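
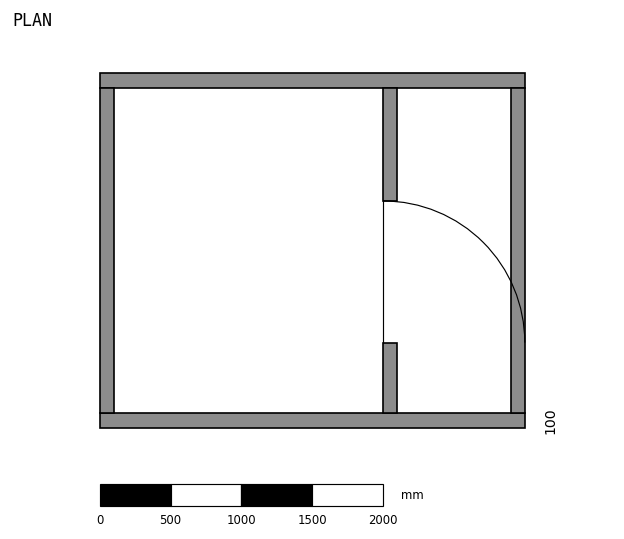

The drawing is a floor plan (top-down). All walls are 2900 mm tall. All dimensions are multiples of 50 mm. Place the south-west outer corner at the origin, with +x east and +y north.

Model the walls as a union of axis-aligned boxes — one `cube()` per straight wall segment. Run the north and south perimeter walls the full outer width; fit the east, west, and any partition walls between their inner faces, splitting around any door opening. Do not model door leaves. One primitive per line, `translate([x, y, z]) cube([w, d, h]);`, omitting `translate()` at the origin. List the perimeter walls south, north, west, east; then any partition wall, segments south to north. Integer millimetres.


cube([3000, 100, 2900]);
translate([0, 2400, 0]) cube([3000, 100, 2900]);
translate([0, 100, 0]) cube([100, 2300, 2900]);
translate([2900, 100, 0]) cube([100, 2300, 2900]);
translate([2000, 100, 0]) cube([100, 500, 2900]);
translate([2000, 1600, 0]) cube([100, 800, 2900]);


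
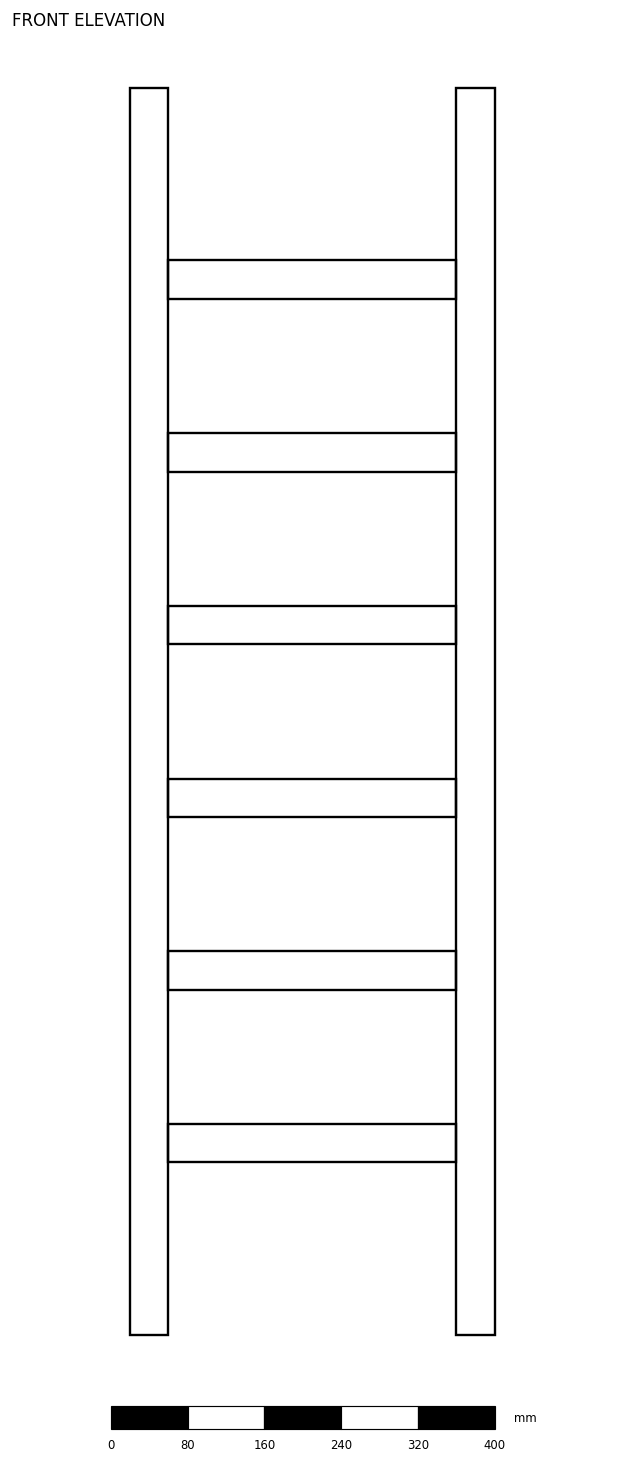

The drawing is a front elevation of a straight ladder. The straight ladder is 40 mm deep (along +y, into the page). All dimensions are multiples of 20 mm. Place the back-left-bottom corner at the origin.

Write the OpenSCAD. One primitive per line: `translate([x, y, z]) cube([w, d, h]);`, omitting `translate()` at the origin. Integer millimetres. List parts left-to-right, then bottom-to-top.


cube([40, 40, 1300]);
translate([40, 0, 180]) cube([300, 40, 40]);
translate([40, 0, 360]) cube([300, 40, 40]);
translate([40, 0, 540]) cube([300, 40, 40]);
translate([40, 0, 720]) cube([300, 40, 40]);
translate([40, 0, 900]) cube([300, 40, 40]);
translate([40, 0, 1080]) cube([300, 40, 40]);
translate([340, 0, 0]) cube([40, 40, 1300]);


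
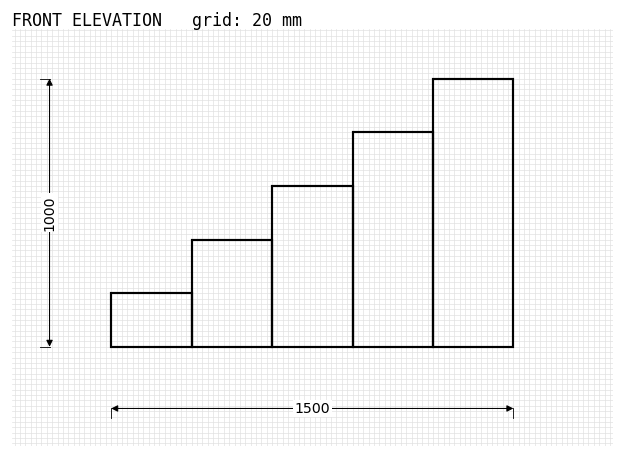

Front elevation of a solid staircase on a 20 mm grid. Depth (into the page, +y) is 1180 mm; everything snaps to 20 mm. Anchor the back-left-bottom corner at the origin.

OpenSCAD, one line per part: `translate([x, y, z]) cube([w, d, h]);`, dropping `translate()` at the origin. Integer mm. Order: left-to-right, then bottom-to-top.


cube([300, 1180, 200]);
translate([300, 0, 0]) cube([300, 1180, 400]);
translate([600, 0, 0]) cube([300, 1180, 600]);
translate([900, 0, 0]) cube([300, 1180, 800]);
translate([1200, 0, 0]) cube([300, 1180, 1000]);


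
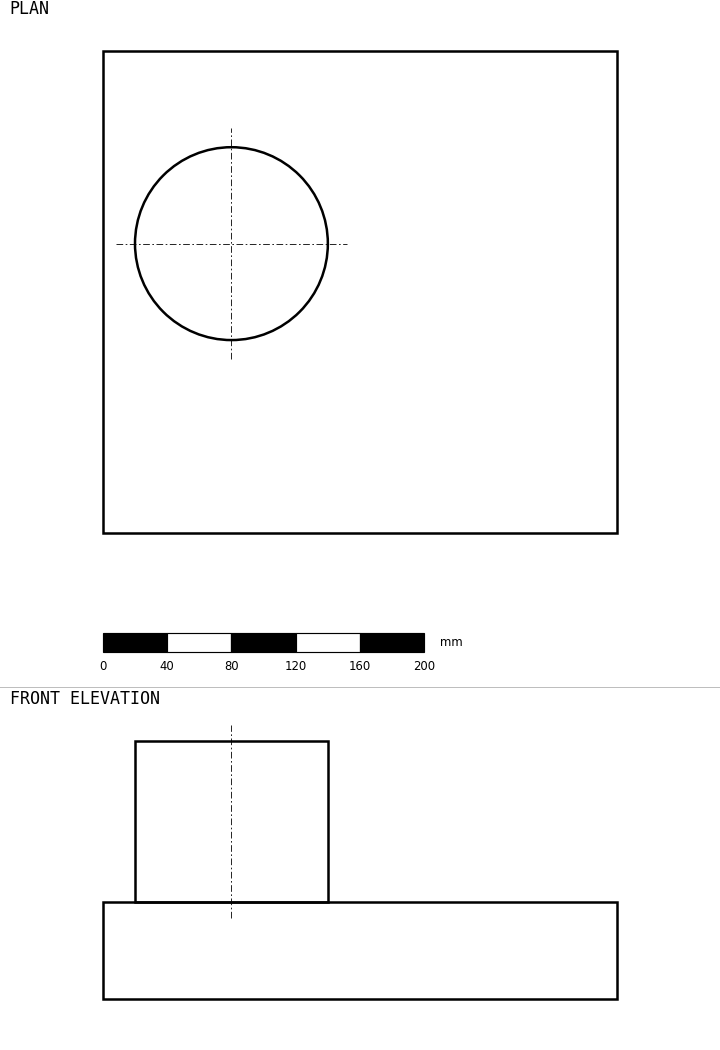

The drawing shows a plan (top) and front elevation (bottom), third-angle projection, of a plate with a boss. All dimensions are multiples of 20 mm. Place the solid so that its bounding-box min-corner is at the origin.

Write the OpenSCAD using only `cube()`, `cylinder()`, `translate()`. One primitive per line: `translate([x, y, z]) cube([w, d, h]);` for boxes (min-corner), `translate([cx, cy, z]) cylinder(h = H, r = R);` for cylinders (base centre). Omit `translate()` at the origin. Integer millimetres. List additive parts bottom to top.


cube([320, 300, 60]);
translate([80, 180, 60]) cylinder(h = 100, r = 60);


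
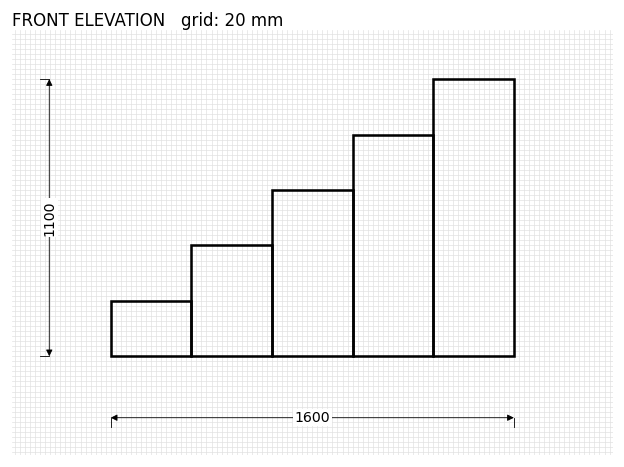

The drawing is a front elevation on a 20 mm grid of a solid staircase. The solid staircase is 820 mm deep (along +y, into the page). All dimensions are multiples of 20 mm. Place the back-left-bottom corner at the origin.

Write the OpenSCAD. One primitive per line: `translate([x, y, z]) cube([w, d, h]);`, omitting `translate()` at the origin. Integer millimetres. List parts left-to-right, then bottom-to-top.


cube([320, 820, 220]);
translate([320, 0, 0]) cube([320, 820, 440]);
translate([640, 0, 0]) cube([320, 820, 660]);
translate([960, 0, 0]) cube([320, 820, 880]);
translate([1280, 0, 0]) cube([320, 820, 1100]);


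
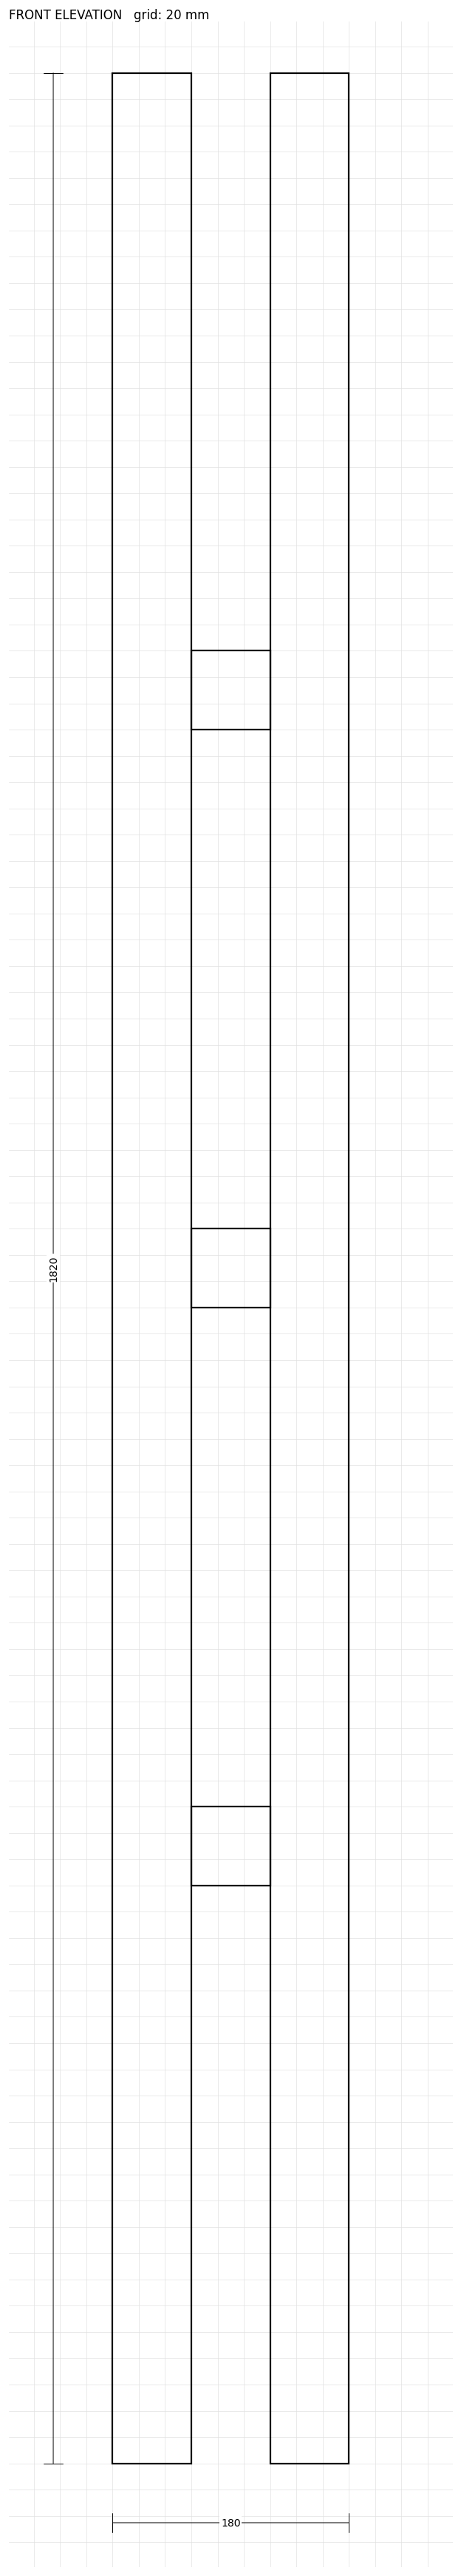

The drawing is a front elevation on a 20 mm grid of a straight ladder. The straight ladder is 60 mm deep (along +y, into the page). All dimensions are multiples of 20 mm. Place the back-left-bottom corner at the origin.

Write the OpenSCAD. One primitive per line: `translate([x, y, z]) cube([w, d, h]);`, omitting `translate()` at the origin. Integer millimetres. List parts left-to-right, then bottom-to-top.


cube([60, 60, 1820]);
translate([60, 0, 440]) cube([60, 60, 60]);
translate([60, 0, 880]) cube([60, 60, 60]);
translate([60, 0, 1320]) cube([60, 60, 60]);
translate([120, 0, 0]) cube([60, 60, 1820]);


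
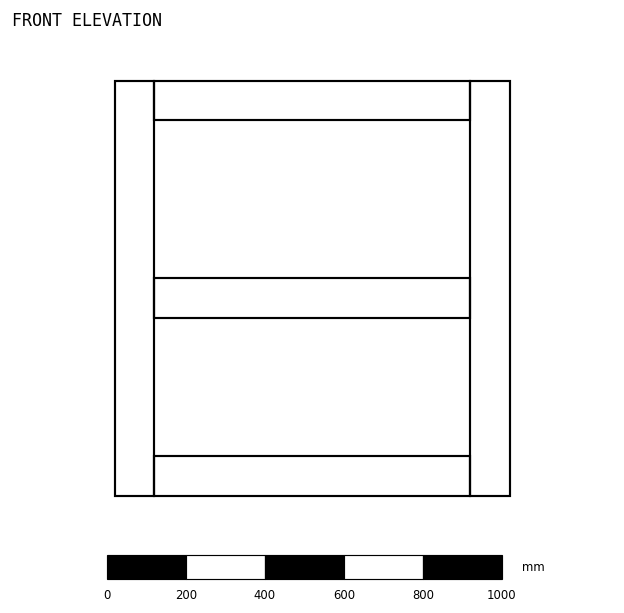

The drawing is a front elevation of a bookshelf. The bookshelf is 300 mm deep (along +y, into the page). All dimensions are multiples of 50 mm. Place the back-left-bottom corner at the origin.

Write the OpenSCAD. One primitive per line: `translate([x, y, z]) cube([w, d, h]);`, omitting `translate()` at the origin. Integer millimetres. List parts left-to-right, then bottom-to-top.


cube([100, 300, 1050]);
translate([100, 0, 0]) cube([800, 300, 100]);
translate([100, 0, 450]) cube([800, 300, 100]);
translate([100, 0, 950]) cube([800, 300, 100]);
translate([900, 0, 0]) cube([100, 300, 1050]);


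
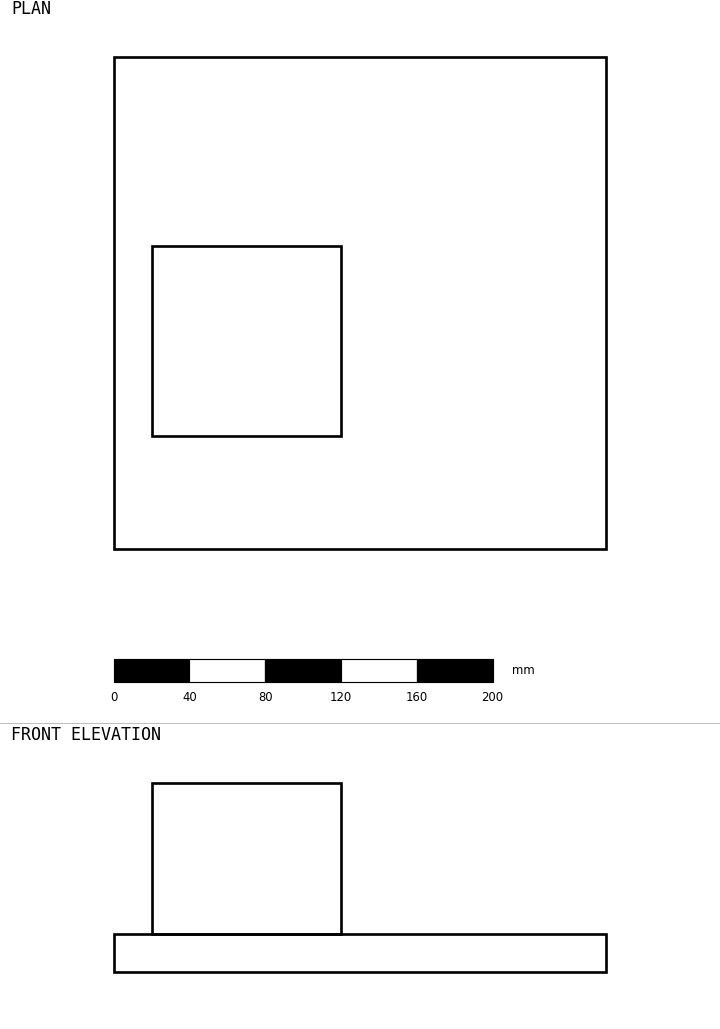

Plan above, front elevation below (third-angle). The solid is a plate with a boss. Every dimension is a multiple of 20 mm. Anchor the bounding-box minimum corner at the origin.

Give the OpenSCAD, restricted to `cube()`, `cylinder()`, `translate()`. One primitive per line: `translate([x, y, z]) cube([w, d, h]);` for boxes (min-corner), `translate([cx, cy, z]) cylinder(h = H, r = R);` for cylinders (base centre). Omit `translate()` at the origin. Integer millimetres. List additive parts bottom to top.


cube([260, 260, 20]);
translate([20, 60, 20]) cube([100, 100, 80]);


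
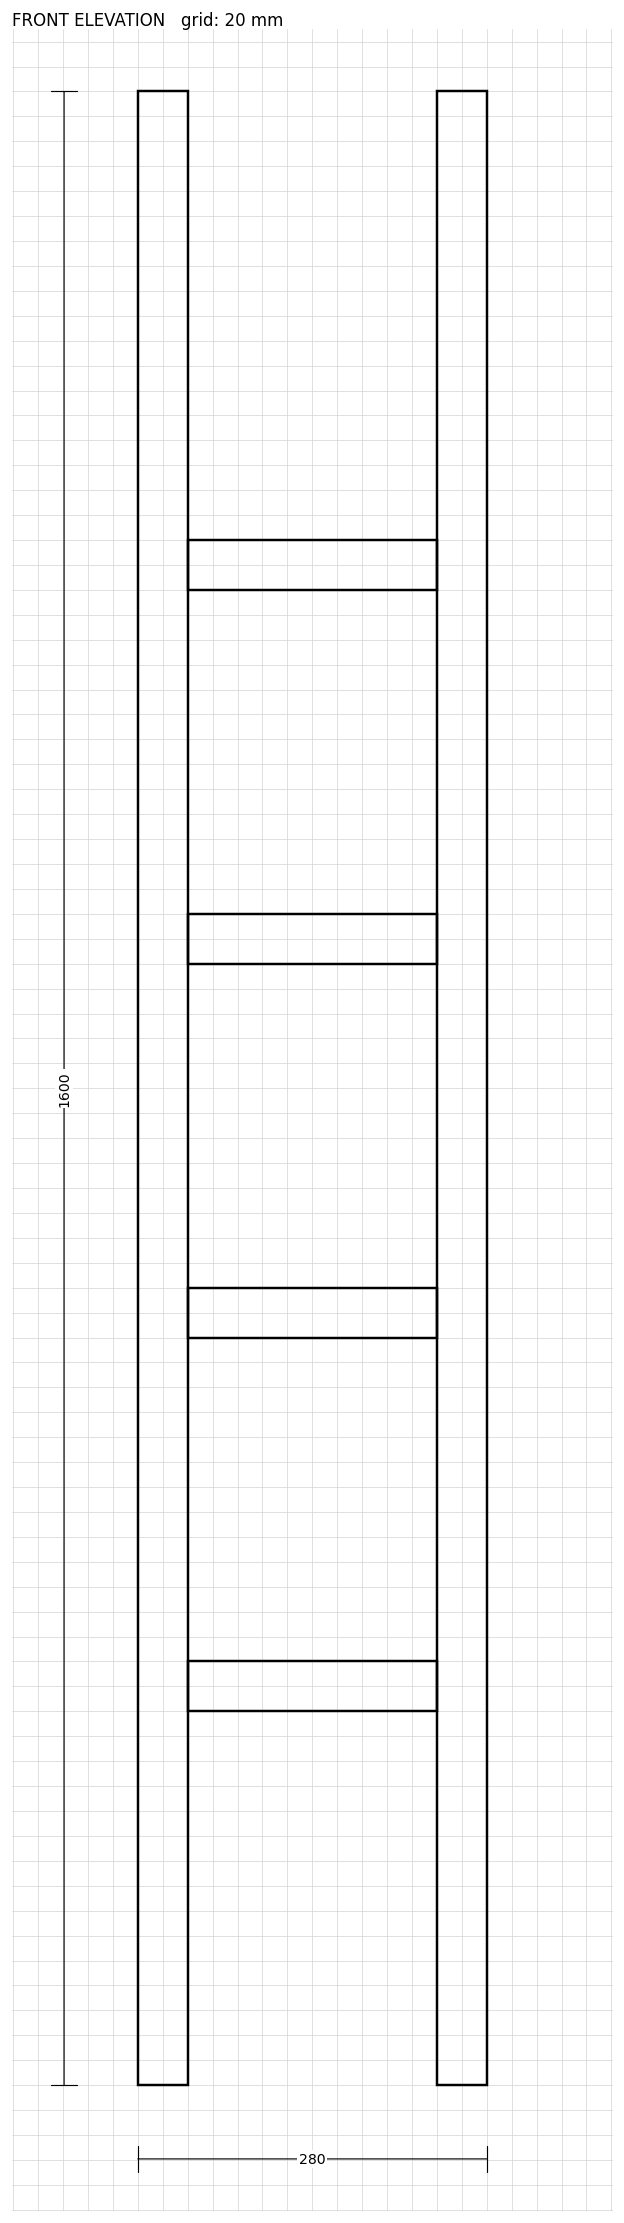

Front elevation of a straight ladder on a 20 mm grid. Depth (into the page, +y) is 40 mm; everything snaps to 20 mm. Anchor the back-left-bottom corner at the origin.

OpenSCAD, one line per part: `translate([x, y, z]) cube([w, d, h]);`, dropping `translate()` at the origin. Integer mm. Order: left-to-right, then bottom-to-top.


cube([40, 40, 1600]);
translate([40, 0, 300]) cube([200, 40, 40]);
translate([40, 0, 600]) cube([200, 40, 40]);
translate([40, 0, 900]) cube([200, 40, 40]);
translate([40, 0, 1200]) cube([200, 40, 40]);
translate([240, 0, 0]) cube([40, 40, 1600]);


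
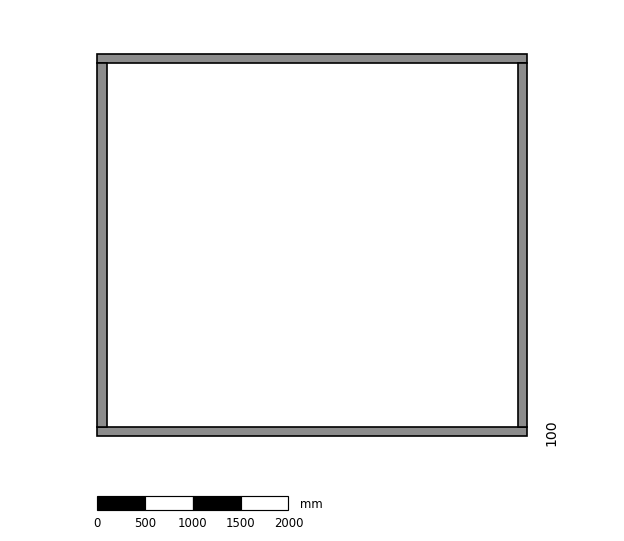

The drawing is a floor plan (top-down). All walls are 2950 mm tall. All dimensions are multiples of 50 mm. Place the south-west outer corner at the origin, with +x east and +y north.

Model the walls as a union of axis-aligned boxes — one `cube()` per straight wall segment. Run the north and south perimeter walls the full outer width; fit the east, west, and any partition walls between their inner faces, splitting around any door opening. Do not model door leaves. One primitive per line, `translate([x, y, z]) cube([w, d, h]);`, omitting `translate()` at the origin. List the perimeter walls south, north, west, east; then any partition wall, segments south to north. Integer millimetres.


cube([4500, 100, 2950]);
translate([0, 3900, 0]) cube([4500, 100, 2950]);
translate([0, 100, 0]) cube([100, 3800, 2950]);
translate([4400, 100, 0]) cube([100, 3800, 2950]);


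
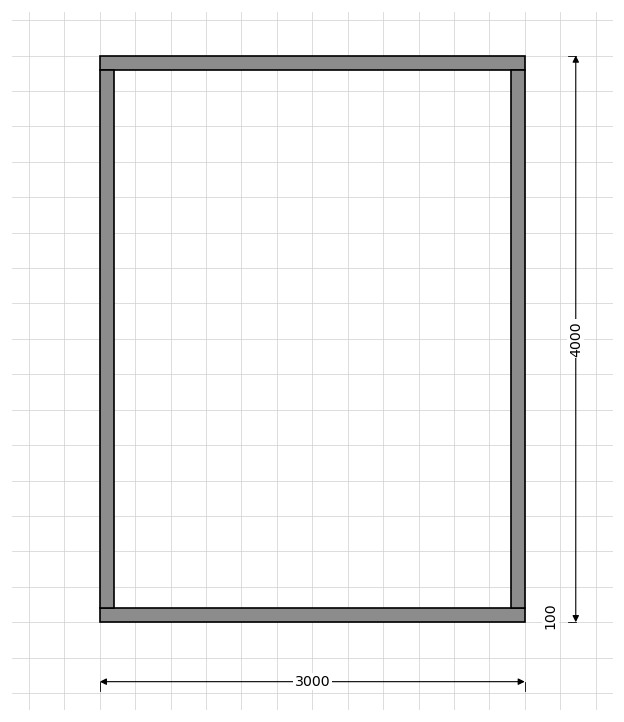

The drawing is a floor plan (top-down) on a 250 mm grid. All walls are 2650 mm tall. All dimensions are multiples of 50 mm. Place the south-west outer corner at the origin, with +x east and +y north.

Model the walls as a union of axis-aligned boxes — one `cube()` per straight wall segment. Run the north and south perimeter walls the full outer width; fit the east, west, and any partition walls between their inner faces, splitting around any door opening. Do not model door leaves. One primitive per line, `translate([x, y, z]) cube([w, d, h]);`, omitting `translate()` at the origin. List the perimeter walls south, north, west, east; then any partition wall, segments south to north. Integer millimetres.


cube([3000, 100, 2650]);
translate([0, 3900, 0]) cube([3000, 100, 2650]);
translate([0, 100, 0]) cube([100, 3800, 2650]);
translate([2900, 100, 0]) cube([100, 3800, 2650]);


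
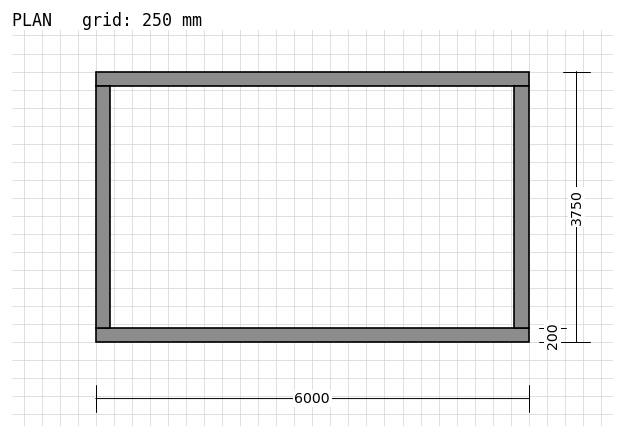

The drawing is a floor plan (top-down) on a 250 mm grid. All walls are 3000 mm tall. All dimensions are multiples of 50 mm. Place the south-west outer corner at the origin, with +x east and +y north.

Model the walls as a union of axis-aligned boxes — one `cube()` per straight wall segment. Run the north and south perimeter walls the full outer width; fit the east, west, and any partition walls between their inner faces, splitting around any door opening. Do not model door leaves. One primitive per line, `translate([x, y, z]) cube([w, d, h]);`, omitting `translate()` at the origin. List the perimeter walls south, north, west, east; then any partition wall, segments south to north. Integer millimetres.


cube([6000, 200, 3000]);
translate([0, 3550, 0]) cube([6000, 200, 3000]);
translate([0, 200, 0]) cube([200, 3350, 3000]);
translate([5800, 200, 0]) cube([200, 3350, 3000]);


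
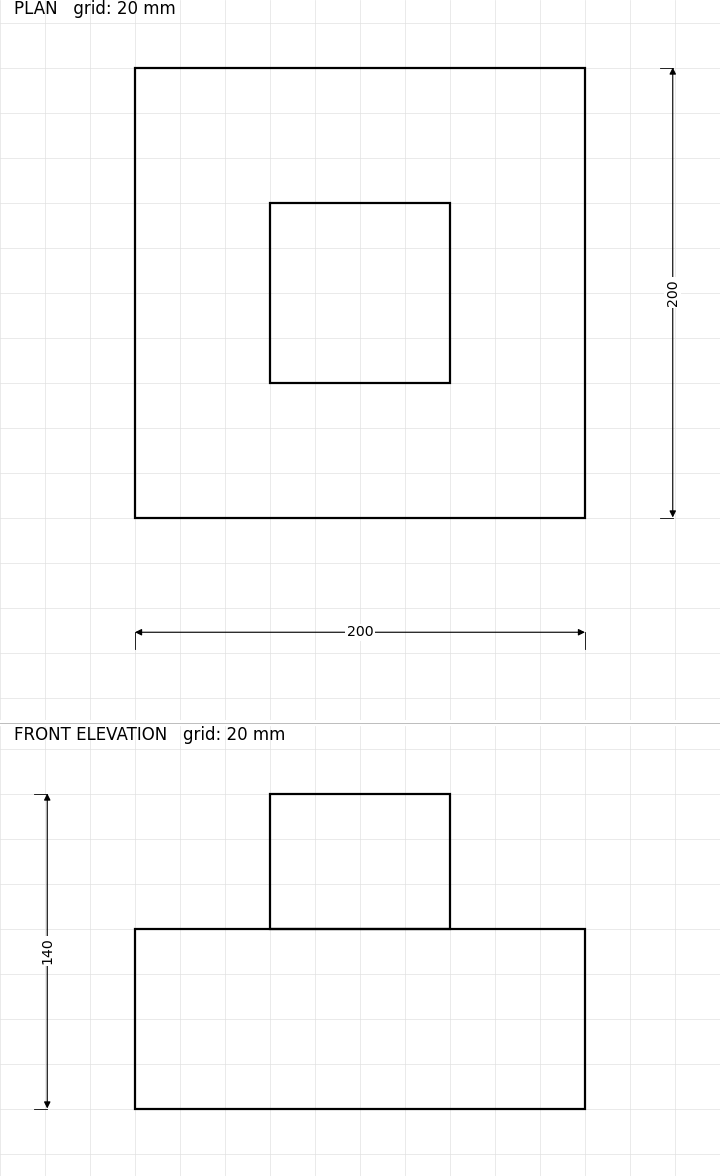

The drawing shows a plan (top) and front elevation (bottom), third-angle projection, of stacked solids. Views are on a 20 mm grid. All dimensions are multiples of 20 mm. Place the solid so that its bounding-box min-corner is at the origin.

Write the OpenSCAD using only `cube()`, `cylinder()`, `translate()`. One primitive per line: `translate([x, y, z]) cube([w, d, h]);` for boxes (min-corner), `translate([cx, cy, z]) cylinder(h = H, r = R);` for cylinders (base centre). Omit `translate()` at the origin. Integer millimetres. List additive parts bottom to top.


cube([200, 200, 80]);
translate([60, 60, 80]) cube([80, 80, 60]);


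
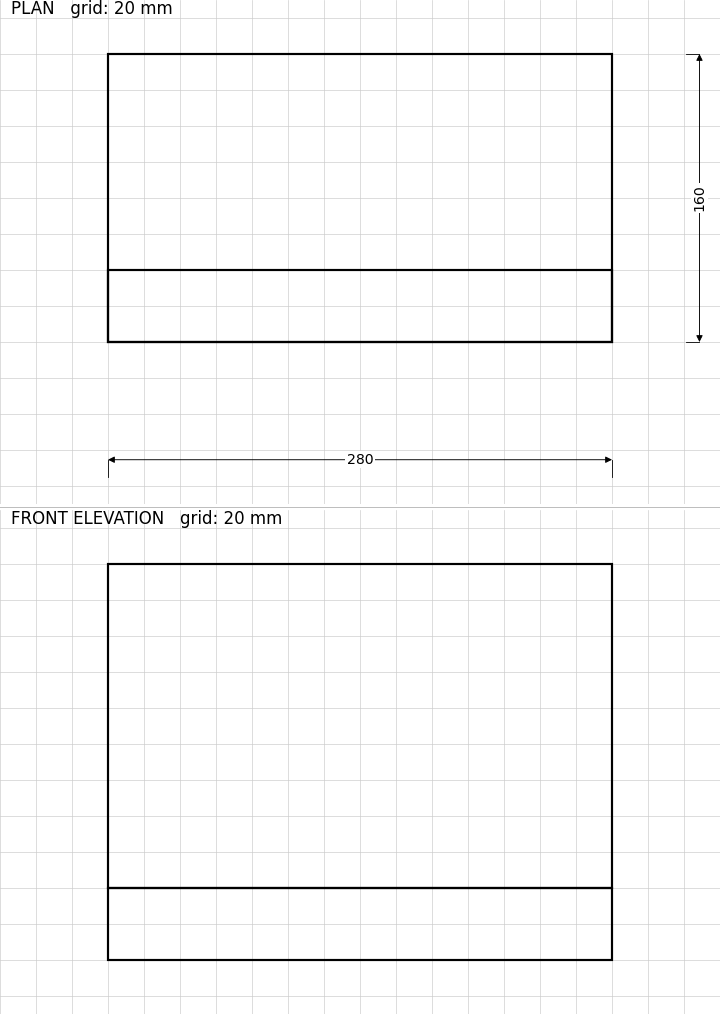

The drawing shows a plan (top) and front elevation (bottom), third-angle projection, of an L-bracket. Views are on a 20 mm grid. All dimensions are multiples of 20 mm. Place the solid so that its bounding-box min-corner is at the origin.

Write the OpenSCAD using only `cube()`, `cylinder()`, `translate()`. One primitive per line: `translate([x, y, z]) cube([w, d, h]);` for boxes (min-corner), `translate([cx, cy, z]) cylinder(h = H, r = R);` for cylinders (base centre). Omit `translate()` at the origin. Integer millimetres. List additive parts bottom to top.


cube([280, 160, 40]);
translate([0, 0, 40]) cube([280, 40, 180]);


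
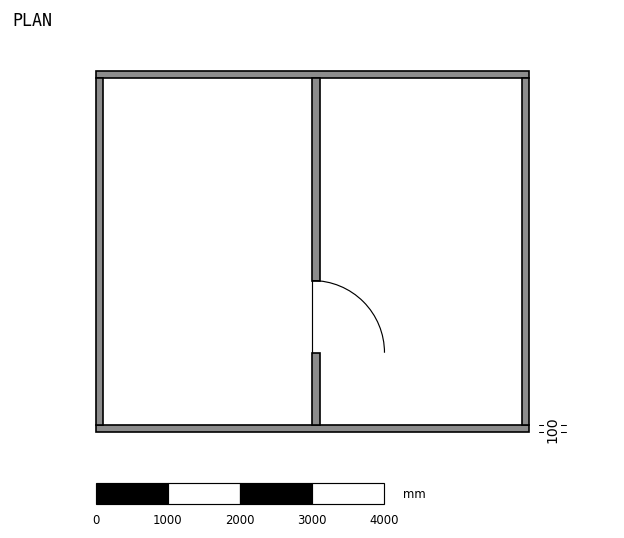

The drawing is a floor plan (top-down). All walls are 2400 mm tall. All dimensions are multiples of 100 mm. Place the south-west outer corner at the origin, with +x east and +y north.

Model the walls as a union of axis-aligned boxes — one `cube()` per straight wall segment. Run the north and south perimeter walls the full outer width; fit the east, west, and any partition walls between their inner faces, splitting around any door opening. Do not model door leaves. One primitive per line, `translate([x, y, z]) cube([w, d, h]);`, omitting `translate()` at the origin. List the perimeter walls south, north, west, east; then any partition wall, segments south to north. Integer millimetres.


cube([6000, 100, 2400]);
translate([0, 4900, 0]) cube([6000, 100, 2400]);
translate([0, 100, 0]) cube([100, 4800, 2400]);
translate([5900, 100, 0]) cube([100, 4800, 2400]);
translate([3000, 100, 0]) cube([100, 1000, 2400]);
translate([3000, 2100, 0]) cube([100, 2800, 2400]);


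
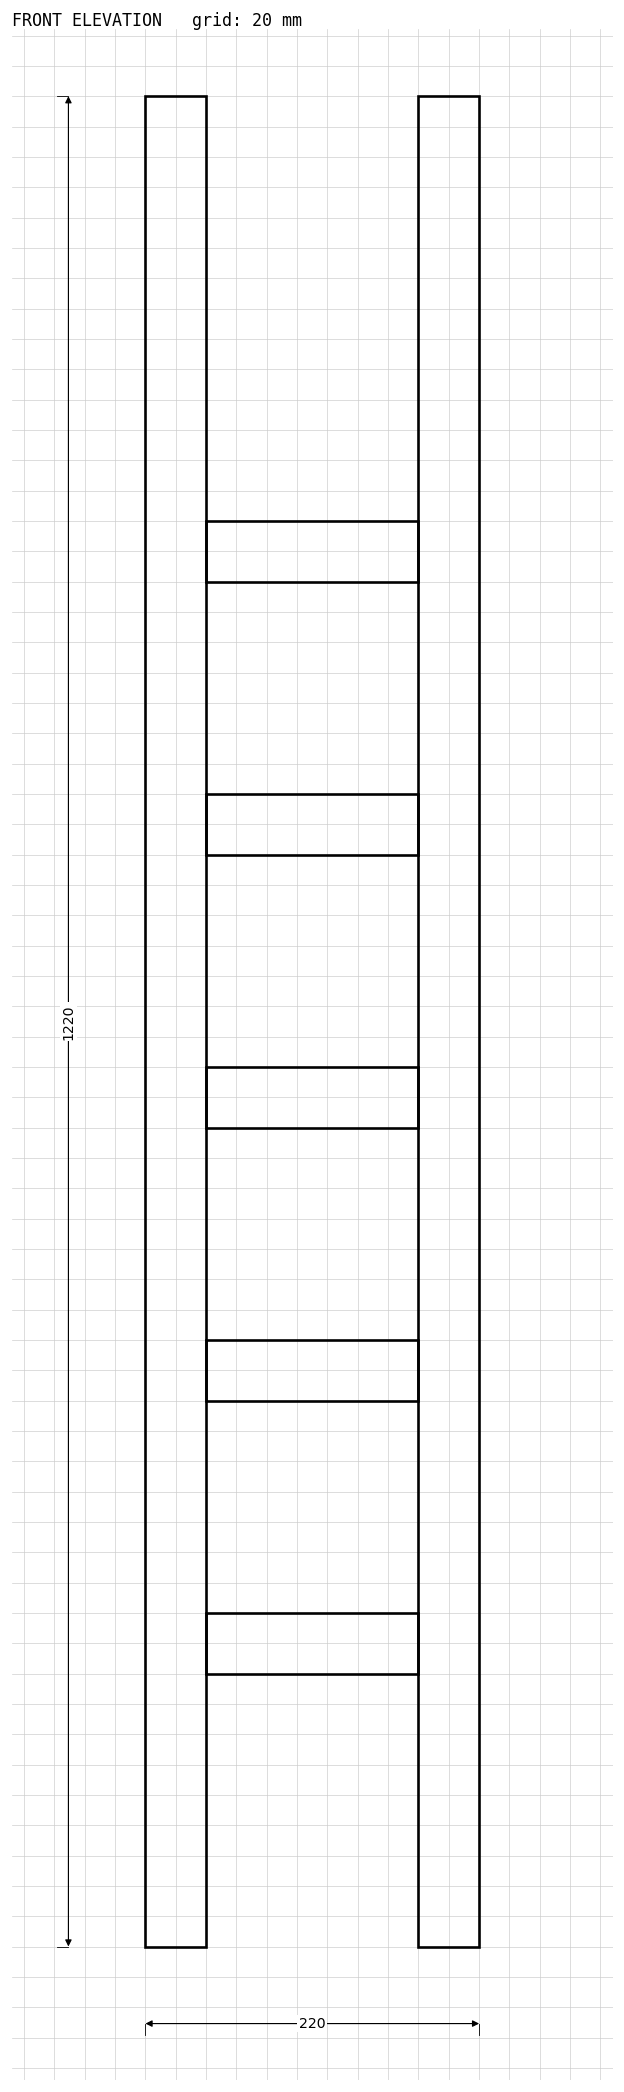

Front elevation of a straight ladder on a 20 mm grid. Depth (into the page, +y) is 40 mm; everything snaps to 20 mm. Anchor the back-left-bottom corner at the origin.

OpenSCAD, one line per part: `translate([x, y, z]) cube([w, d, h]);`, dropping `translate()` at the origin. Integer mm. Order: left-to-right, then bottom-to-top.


cube([40, 40, 1220]);
translate([40, 0, 180]) cube([140, 40, 40]);
translate([40, 0, 360]) cube([140, 40, 40]);
translate([40, 0, 540]) cube([140, 40, 40]);
translate([40, 0, 720]) cube([140, 40, 40]);
translate([40, 0, 900]) cube([140, 40, 40]);
translate([180, 0, 0]) cube([40, 40, 1220]);


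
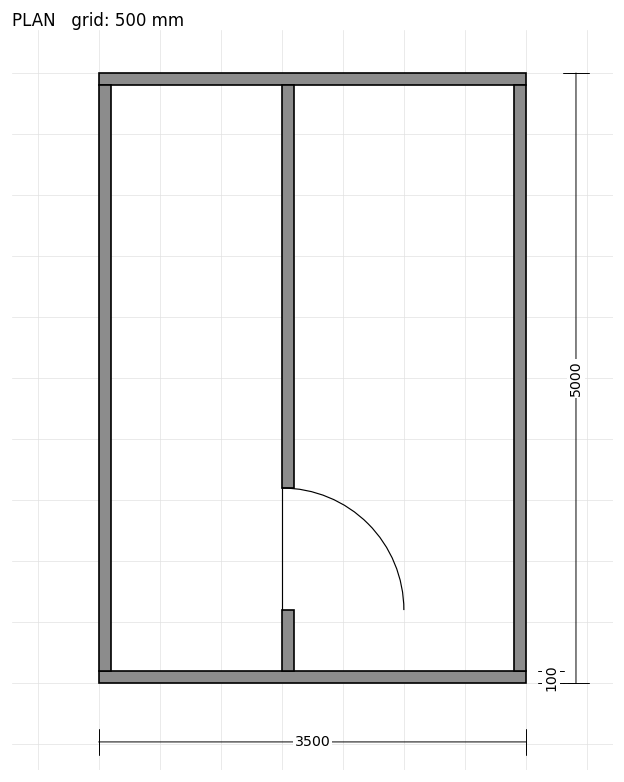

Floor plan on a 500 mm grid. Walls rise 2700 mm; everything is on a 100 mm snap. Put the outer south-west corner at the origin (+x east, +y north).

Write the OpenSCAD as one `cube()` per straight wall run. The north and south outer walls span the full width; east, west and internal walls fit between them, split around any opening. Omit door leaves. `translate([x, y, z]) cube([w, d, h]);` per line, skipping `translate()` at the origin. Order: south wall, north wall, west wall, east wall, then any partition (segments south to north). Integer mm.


cube([3500, 100, 2700]);
translate([0, 4900, 0]) cube([3500, 100, 2700]);
translate([0, 100, 0]) cube([100, 4800, 2700]);
translate([3400, 100, 0]) cube([100, 4800, 2700]);
translate([1500, 100, 0]) cube([100, 500, 2700]);
translate([1500, 1600, 0]) cube([100, 3300, 2700]);


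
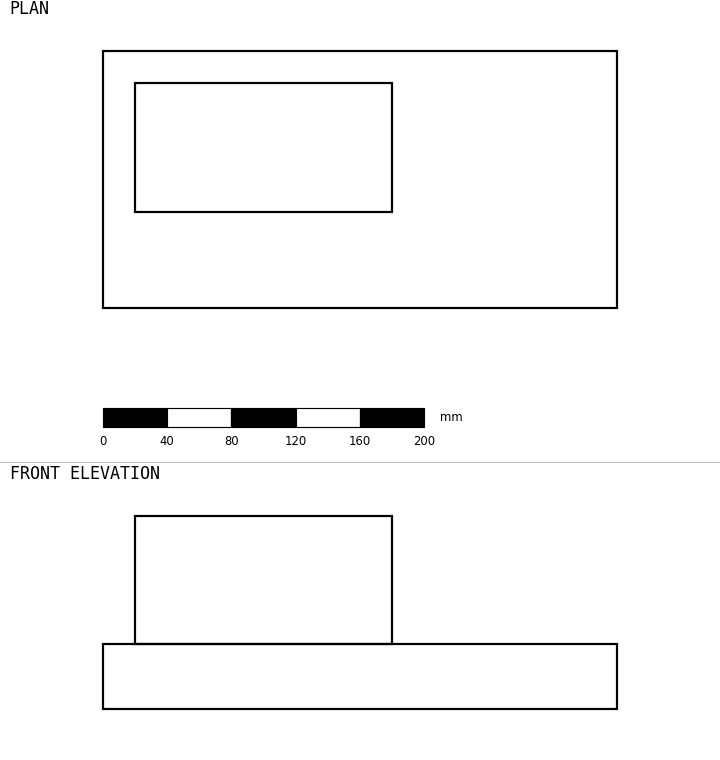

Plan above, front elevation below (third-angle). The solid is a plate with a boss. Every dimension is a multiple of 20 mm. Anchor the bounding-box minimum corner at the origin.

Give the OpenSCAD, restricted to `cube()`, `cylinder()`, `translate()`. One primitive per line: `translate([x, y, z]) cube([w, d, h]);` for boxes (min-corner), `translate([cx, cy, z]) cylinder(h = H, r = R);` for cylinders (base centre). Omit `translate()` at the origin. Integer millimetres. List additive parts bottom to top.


cube([320, 160, 40]);
translate([20, 60, 40]) cube([160, 80, 80]);


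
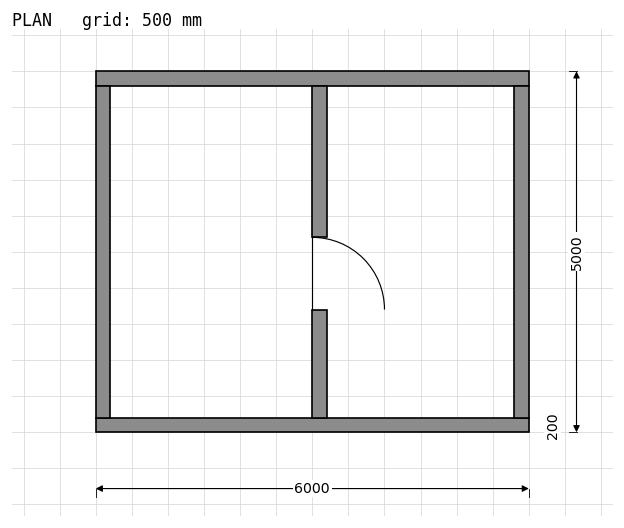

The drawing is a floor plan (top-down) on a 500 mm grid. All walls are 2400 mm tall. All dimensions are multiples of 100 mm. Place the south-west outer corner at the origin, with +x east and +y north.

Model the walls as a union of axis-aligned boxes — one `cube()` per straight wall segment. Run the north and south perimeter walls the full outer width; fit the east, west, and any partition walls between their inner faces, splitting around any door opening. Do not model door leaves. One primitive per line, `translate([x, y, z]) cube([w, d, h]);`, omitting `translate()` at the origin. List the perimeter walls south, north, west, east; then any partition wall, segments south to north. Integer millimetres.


cube([6000, 200, 2400]);
translate([0, 4800, 0]) cube([6000, 200, 2400]);
translate([0, 200, 0]) cube([200, 4600, 2400]);
translate([5800, 200, 0]) cube([200, 4600, 2400]);
translate([3000, 200, 0]) cube([200, 1500, 2400]);
translate([3000, 2700, 0]) cube([200, 2100, 2400]);


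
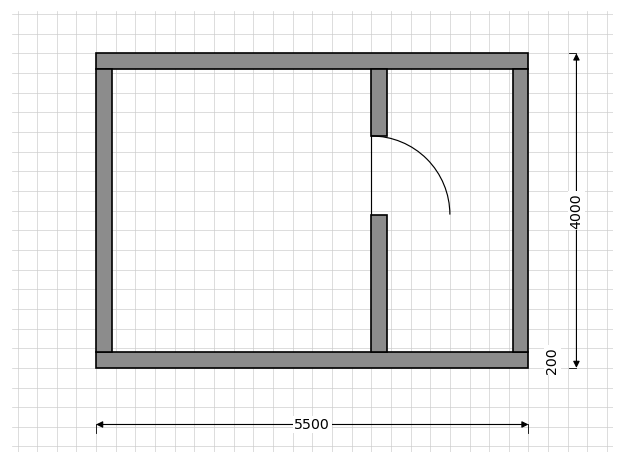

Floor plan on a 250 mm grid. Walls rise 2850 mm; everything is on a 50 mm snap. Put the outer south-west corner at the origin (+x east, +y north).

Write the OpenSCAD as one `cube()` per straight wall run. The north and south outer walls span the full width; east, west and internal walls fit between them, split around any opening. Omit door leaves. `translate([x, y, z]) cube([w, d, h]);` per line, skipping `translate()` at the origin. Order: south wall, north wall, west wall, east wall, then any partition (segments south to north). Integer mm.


cube([5500, 200, 2850]);
translate([0, 3800, 0]) cube([5500, 200, 2850]);
translate([0, 200, 0]) cube([200, 3600, 2850]);
translate([5300, 200, 0]) cube([200, 3600, 2850]);
translate([3500, 200, 0]) cube([200, 1750, 2850]);
translate([3500, 2950, 0]) cube([200, 850, 2850]);


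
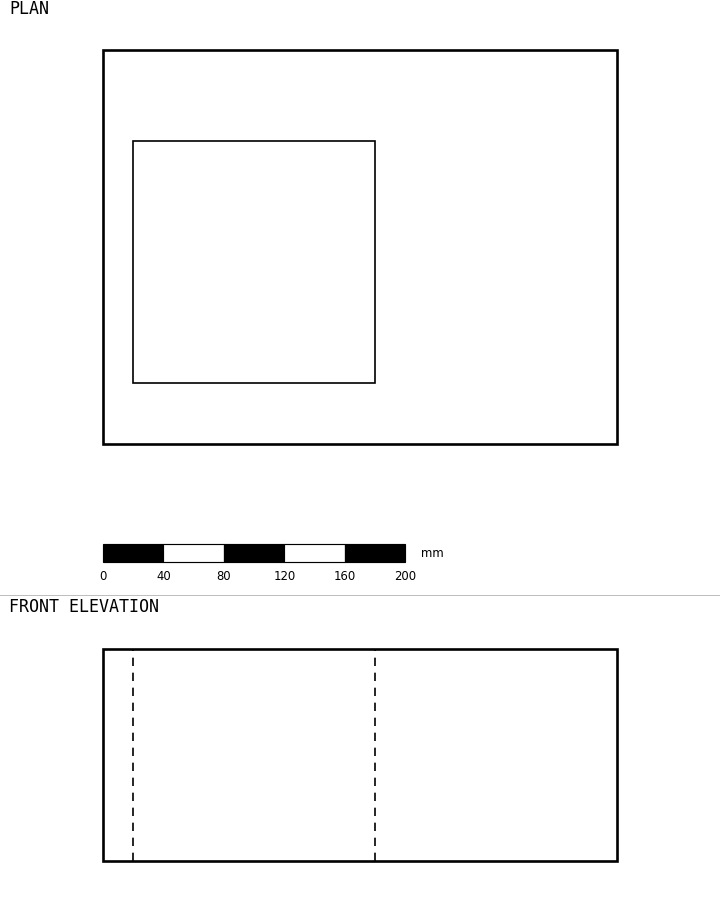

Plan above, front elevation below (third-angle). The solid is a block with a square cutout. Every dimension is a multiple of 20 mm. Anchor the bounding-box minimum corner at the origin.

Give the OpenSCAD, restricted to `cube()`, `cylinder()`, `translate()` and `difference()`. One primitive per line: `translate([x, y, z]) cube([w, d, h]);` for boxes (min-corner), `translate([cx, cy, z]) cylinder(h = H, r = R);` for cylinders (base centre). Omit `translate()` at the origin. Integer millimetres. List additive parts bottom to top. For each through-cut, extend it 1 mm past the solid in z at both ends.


difference() {
  cube([340, 260, 140]);
  translate([20, 40, -1]) cube([160, 160, 142]);
}


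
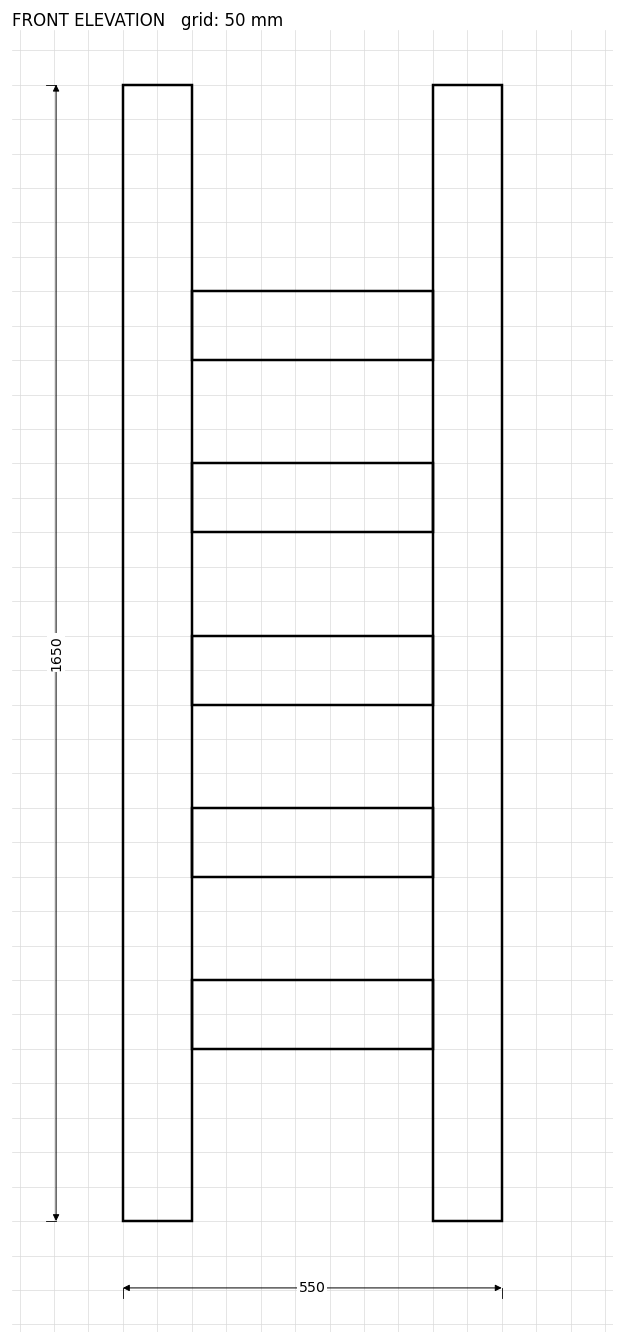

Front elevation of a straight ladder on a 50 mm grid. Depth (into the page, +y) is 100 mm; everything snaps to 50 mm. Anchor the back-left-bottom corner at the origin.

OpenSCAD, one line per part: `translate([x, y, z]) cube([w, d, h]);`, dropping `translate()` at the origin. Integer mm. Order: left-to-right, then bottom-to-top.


cube([100, 100, 1650]);
translate([100, 0, 250]) cube([350, 100, 100]);
translate([100, 0, 500]) cube([350, 100, 100]);
translate([100, 0, 750]) cube([350, 100, 100]);
translate([100, 0, 1000]) cube([350, 100, 100]);
translate([100, 0, 1250]) cube([350, 100, 100]);
translate([450, 0, 0]) cube([100, 100, 1650]);


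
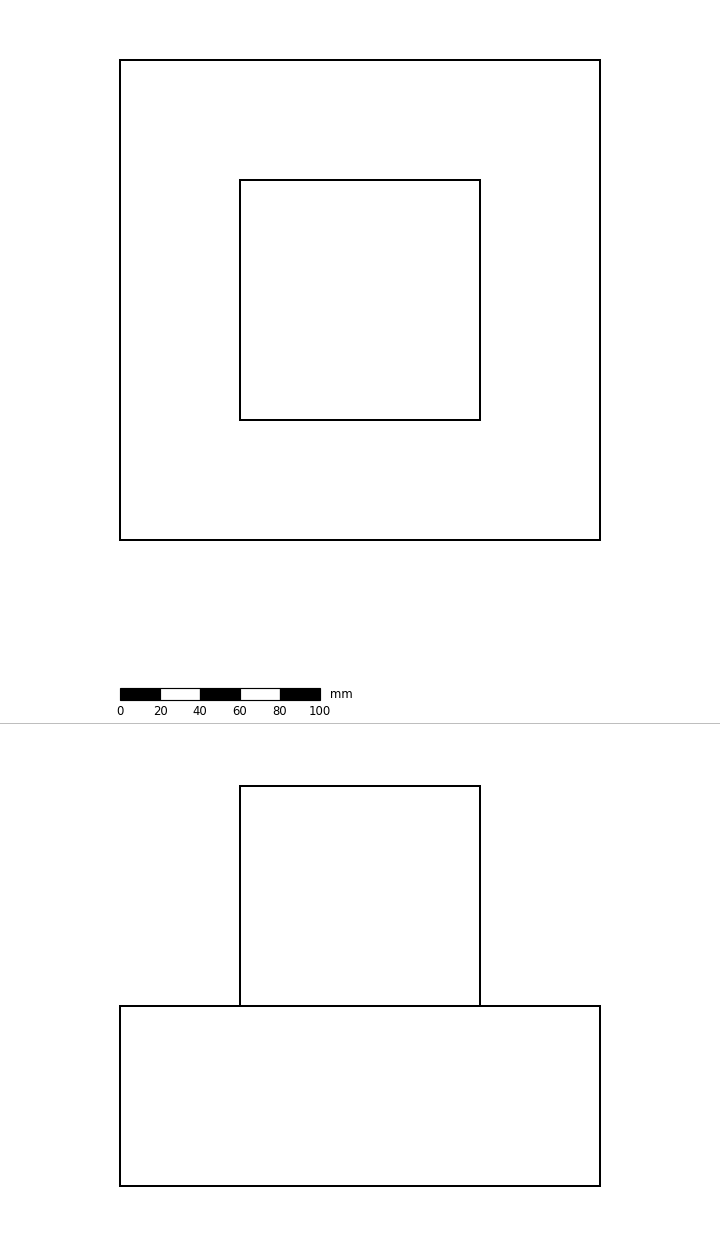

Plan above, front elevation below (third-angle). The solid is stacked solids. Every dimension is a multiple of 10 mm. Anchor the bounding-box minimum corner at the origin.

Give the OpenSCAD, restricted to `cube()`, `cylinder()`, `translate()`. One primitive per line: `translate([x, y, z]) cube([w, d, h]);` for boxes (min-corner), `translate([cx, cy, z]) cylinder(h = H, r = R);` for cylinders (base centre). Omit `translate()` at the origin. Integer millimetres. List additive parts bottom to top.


cube([240, 240, 90]);
translate([60, 60, 90]) cube([120, 120, 110]);


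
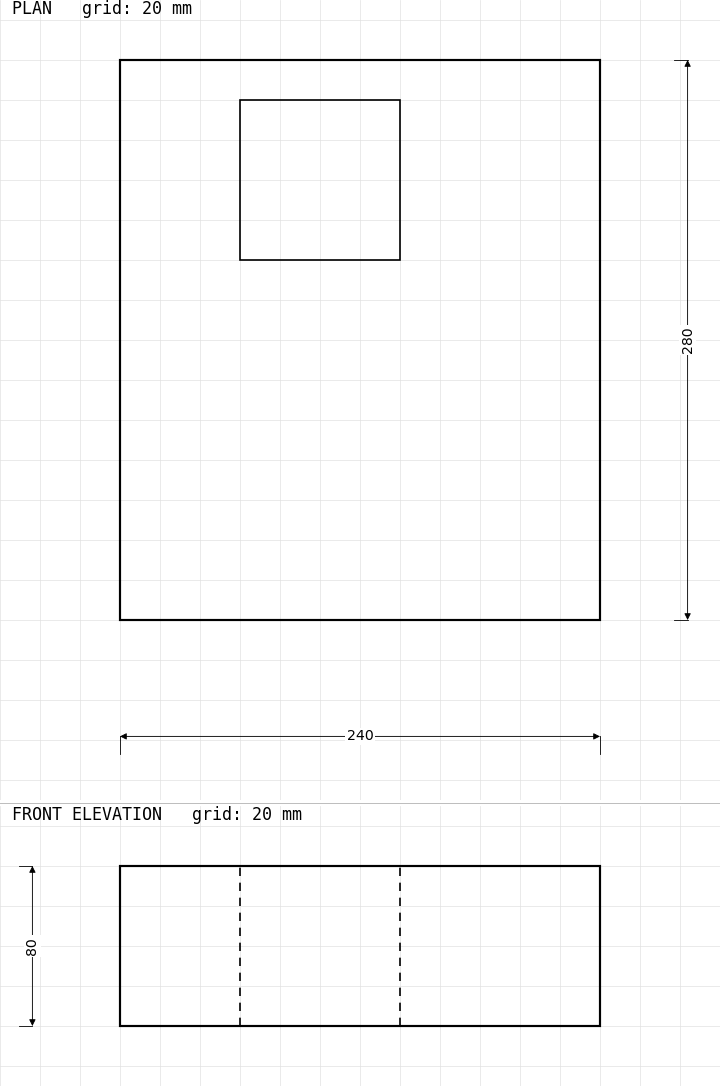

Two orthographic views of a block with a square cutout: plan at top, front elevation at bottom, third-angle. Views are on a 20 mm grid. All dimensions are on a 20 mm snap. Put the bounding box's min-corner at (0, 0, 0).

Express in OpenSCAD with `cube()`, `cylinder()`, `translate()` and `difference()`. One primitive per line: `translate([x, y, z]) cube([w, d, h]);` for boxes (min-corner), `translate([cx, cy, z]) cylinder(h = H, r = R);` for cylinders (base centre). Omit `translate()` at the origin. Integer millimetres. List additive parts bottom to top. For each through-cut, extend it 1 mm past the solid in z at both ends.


difference() {
  cube([240, 280, 80]);
  translate([60, 180, -1]) cube([80, 80, 82]);
}


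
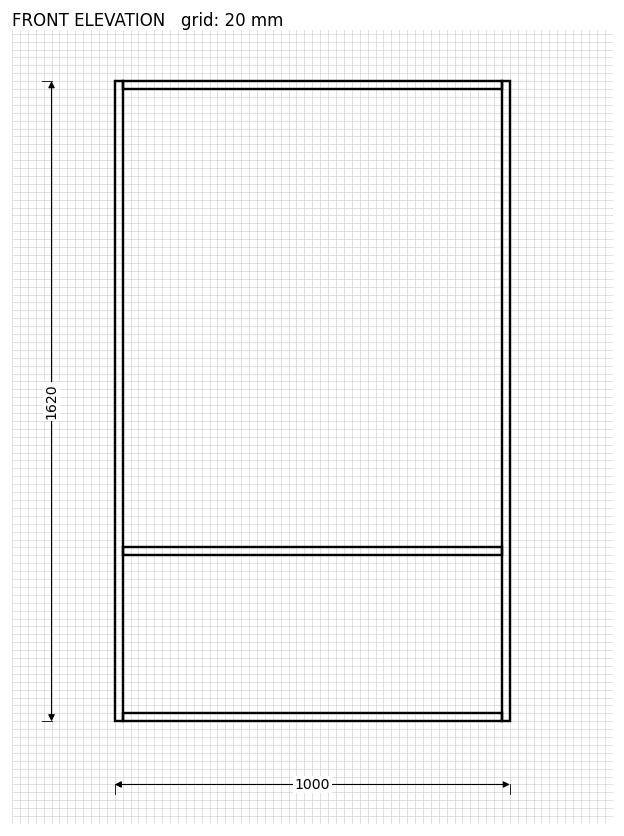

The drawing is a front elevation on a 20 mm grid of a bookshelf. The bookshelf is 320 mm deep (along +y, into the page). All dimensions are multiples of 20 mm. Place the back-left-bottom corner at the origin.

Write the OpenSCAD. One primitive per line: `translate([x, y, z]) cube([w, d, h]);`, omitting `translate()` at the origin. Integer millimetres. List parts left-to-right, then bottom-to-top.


cube([20, 320, 1620]);
translate([20, 0, 0]) cube([960, 320, 20]);
translate([20, 0, 420]) cube([960, 320, 20]);
translate([20, 0, 1600]) cube([960, 320, 20]);
translate([980, 0, 0]) cube([20, 320, 1620]);


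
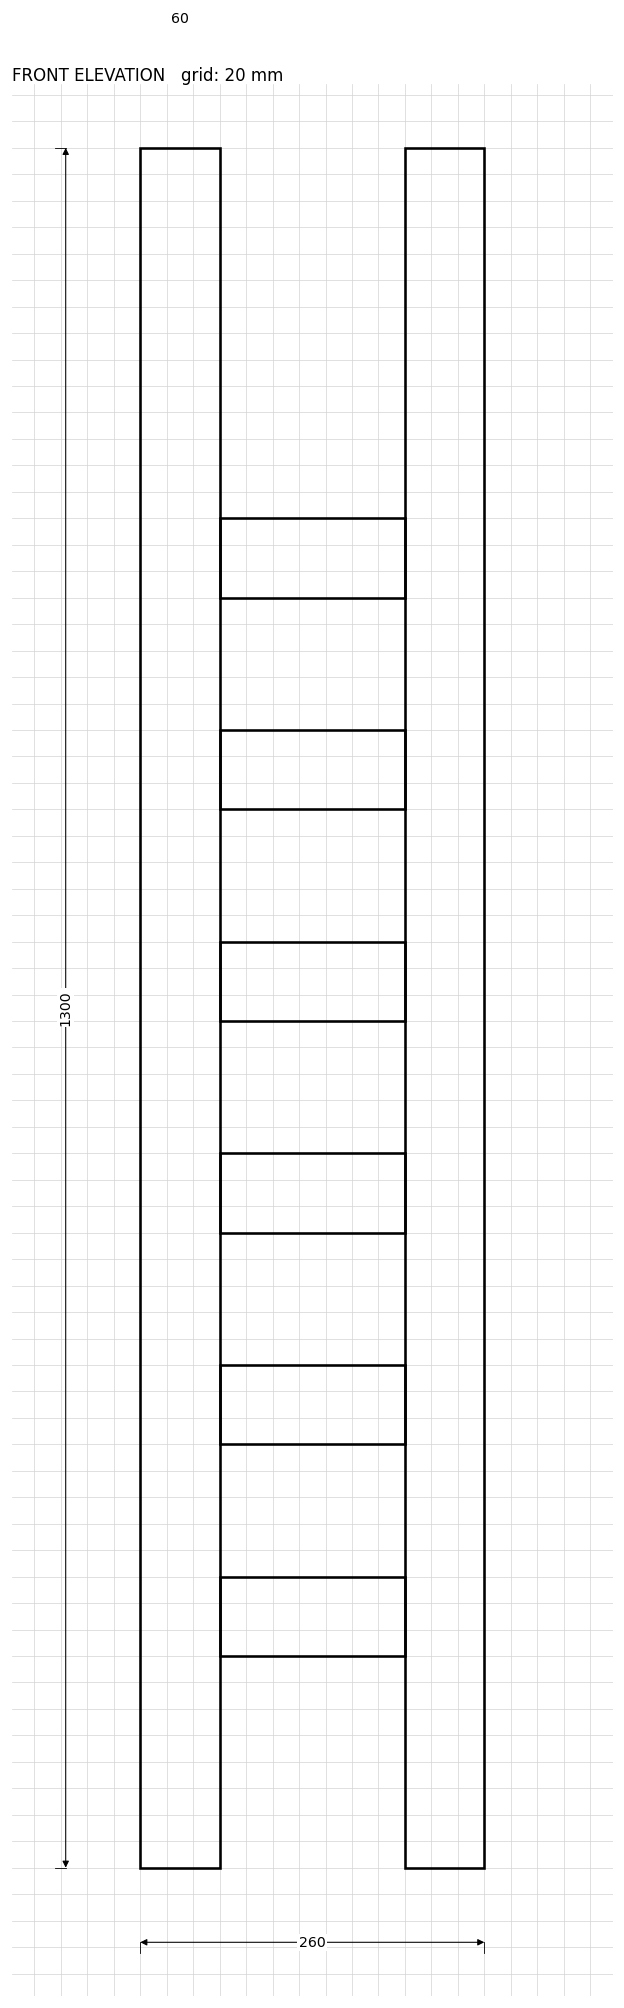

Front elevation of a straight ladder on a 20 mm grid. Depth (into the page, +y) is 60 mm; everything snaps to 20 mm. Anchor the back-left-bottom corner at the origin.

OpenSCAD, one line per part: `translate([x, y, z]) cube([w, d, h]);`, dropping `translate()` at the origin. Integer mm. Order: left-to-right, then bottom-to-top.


cube([60, 60, 1300]);
translate([60, 0, 160]) cube([140, 60, 60]);
translate([60, 0, 320]) cube([140, 60, 60]);
translate([60, 0, 480]) cube([140, 60, 60]);
translate([60, 0, 640]) cube([140, 60, 60]);
translate([60, 0, 800]) cube([140, 60, 60]);
translate([60, 0, 960]) cube([140, 60, 60]);
translate([200, 0, 0]) cube([60, 60, 1300]);


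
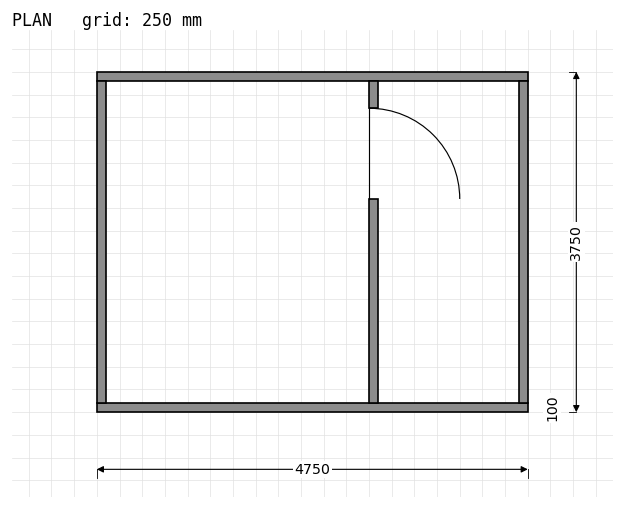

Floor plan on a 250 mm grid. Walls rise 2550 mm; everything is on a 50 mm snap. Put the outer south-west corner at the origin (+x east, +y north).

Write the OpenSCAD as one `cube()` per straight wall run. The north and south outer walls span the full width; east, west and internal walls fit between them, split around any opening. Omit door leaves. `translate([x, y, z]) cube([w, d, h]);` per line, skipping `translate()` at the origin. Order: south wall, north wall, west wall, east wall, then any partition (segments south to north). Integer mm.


cube([4750, 100, 2550]);
translate([0, 3650, 0]) cube([4750, 100, 2550]);
translate([0, 100, 0]) cube([100, 3550, 2550]);
translate([4650, 100, 0]) cube([100, 3550, 2550]);
translate([3000, 100, 0]) cube([100, 2250, 2550]);
translate([3000, 3350, 0]) cube([100, 300, 2550]);


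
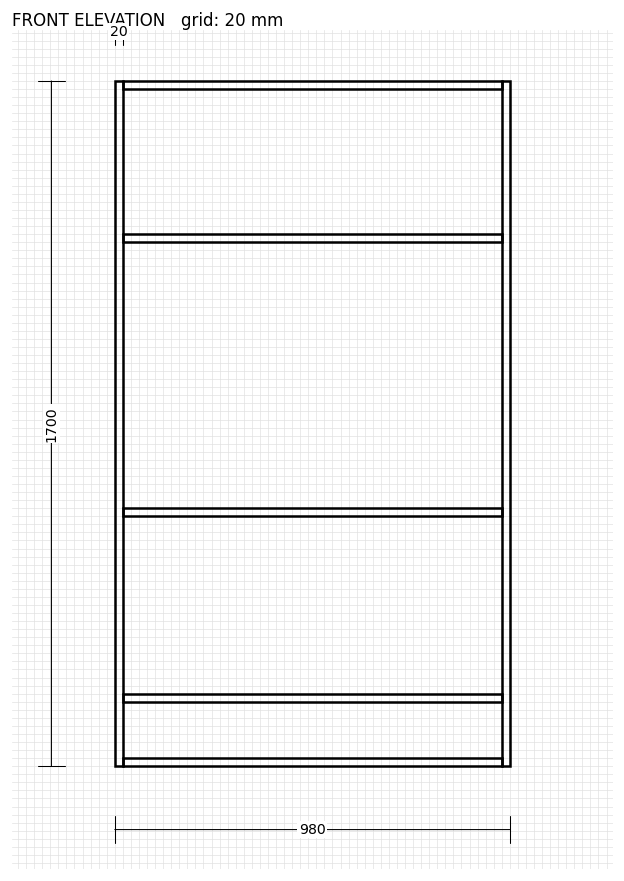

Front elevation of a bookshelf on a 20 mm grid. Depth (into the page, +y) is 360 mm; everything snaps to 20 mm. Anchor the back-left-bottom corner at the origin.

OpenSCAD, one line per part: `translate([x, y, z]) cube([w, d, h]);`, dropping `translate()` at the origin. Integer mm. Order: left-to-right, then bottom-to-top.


cube([20, 360, 1700]);
translate([20, 0, 0]) cube([940, 360, 20]);
translate([20, 0, 160]) cube([940, 360, 20]);
translate([20, 0, 620]) cube([940, 360, 20]);
translate([20, 0, 1300]) cube([940, 360, 20]);
translate([20, 0, 1680]) cube([940, 360, 20]);
translate([960, 0, 0]) cube([20, 360, 1700]);


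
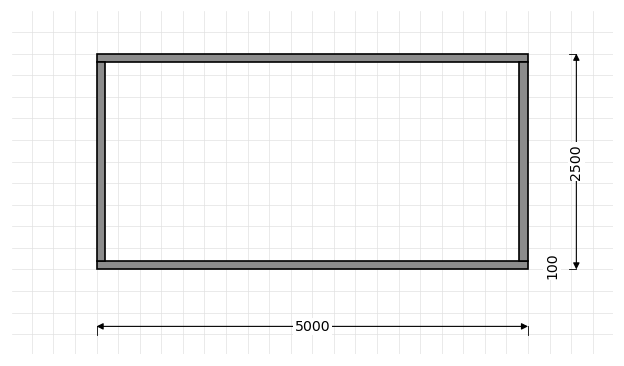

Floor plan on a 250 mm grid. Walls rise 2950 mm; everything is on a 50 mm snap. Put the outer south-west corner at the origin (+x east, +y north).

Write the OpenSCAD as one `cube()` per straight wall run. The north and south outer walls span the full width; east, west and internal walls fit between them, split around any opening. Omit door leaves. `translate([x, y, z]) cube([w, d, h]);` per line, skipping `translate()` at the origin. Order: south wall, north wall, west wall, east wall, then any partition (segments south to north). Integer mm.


cube([5000, 100, 2950]);
translate([0, 2400, 0]) cube([5000, 100, 2950]);
translate([0, 100, 0]) cube([100, 2300, 2950]);
translate([4900, 100, 0]) cube([100, 2300, 2950]);


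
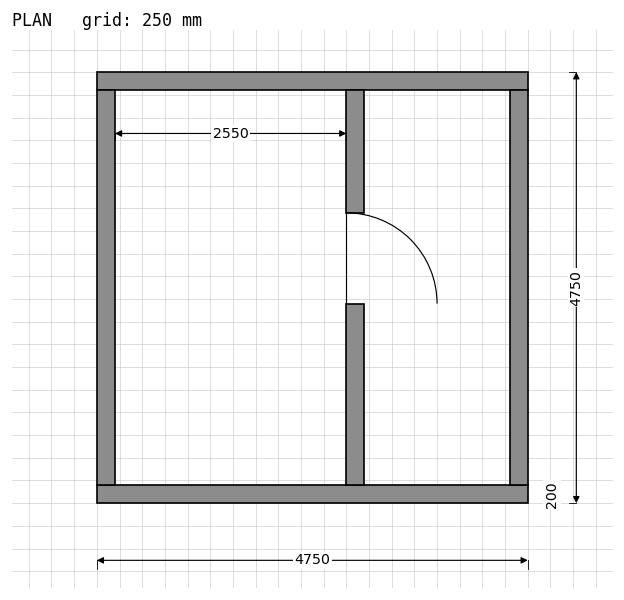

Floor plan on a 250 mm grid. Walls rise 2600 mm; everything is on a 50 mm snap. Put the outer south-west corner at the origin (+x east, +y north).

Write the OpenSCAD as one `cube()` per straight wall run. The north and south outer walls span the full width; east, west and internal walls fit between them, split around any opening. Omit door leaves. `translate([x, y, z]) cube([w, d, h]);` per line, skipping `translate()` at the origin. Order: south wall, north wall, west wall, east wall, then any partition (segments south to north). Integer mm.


cube([4750, 200, 2600]);
translate([0, 4550, 0]) cube([4750, 200, 2600]);
translate([0, 200, 0]) cube([200, 4350, 2600]);
translate([4550, 200, 0]) cube([200, 4350, 2600]);
translate([2750, 200, 0]) cube([200, 2000, 2600]);
translate([2750, 3200, 0]) cube([200, 1350, 2600]);


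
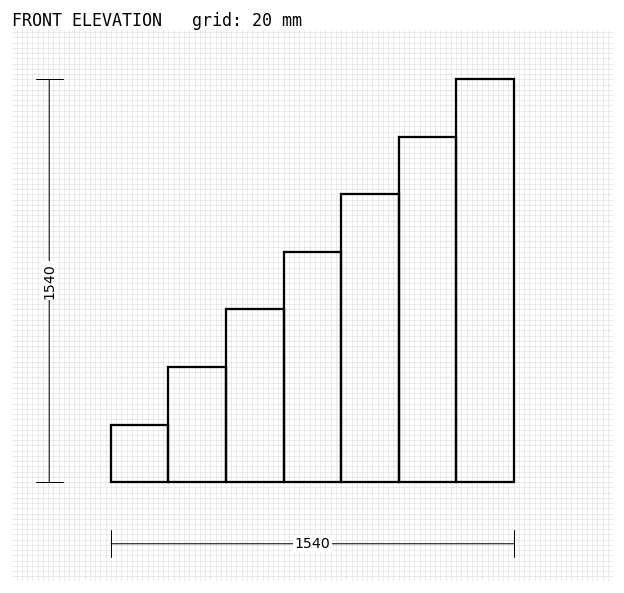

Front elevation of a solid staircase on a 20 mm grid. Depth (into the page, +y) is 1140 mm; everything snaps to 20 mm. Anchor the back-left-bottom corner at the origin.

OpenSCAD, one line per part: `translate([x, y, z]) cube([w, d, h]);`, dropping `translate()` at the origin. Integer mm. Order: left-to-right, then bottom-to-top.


cube([220, 1140, 220]);
translate([220, 0, 0]) cube([220, 1140, 440]);
translate([440, 0, 0]) cube([220, 1140, 660]);
translate([660, 0, 0]) cube([220, 1140, 880]);
translate([880, 0, 0]) cube([220, 1140, 1100]);
translate([1100, 0, 0]) cube([220, 1140, 1320]);
translate([1320, 0, 0]) cube([220, 1140, 1540]);


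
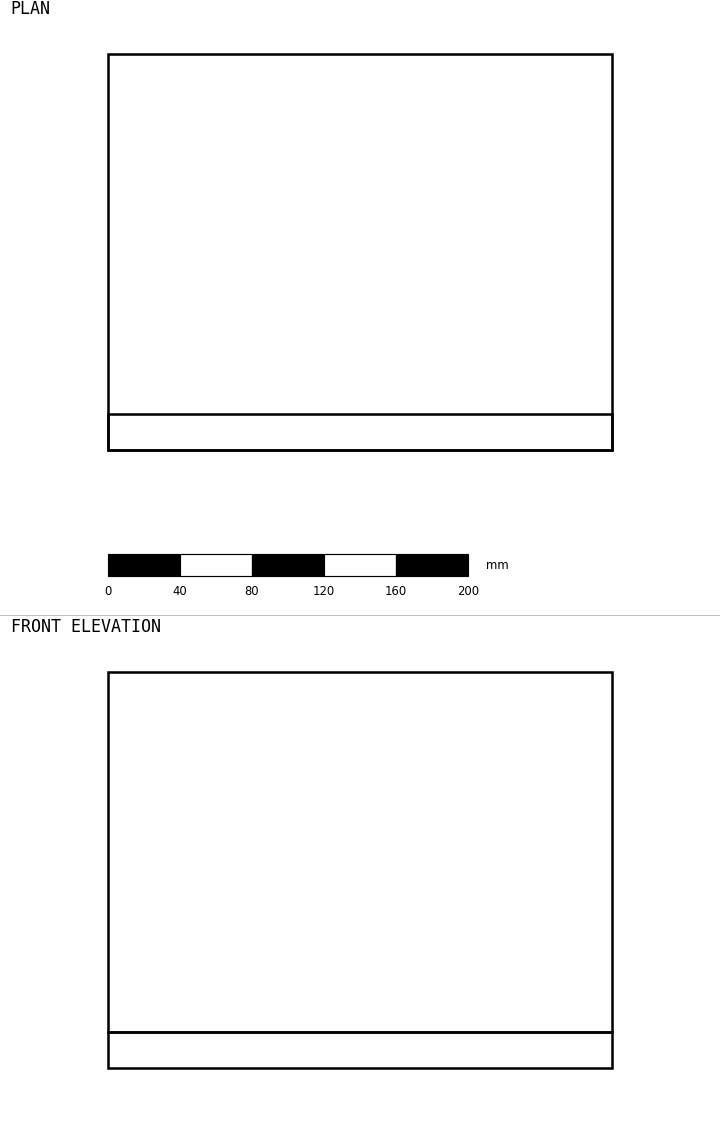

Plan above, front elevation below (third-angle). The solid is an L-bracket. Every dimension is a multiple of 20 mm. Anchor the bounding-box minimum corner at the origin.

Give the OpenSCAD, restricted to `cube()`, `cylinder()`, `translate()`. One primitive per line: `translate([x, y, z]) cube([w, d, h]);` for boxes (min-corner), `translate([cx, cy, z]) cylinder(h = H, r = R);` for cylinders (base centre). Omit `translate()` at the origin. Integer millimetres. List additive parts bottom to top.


cube([280, 220, 20]);
translate([0, 0, 20]) cube([280, 20, 200]);


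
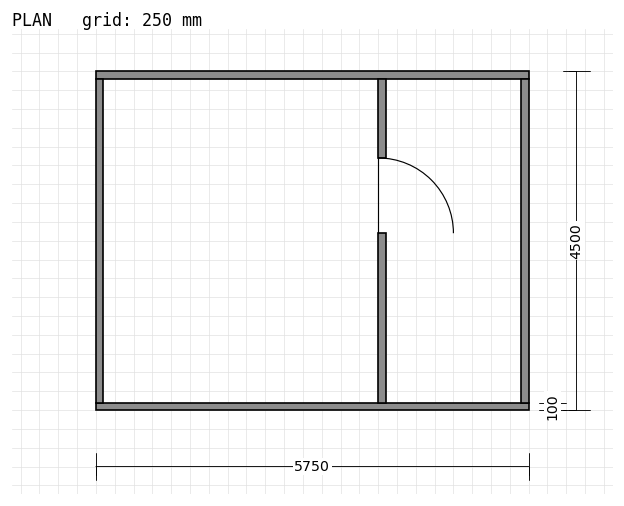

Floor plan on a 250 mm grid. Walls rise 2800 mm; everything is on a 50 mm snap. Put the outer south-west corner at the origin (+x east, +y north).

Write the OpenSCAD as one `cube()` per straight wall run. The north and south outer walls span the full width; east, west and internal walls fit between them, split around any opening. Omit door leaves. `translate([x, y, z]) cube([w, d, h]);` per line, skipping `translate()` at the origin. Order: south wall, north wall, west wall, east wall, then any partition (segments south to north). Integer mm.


cube([5750, 100, 2800]);
translate([0, 4400, 0]) cube([5750, 100, 2800]);
translate([0, 100, 0]) cube([100, 4300, 2800]);
translate([5650, 100, 0]) cube([100, 4300, 2800]);
translate([3750, 100, 0]) cube([100, 2250, 2800]);
translate([3750, 3350, 0]) cube([100, 1050, 2800]);


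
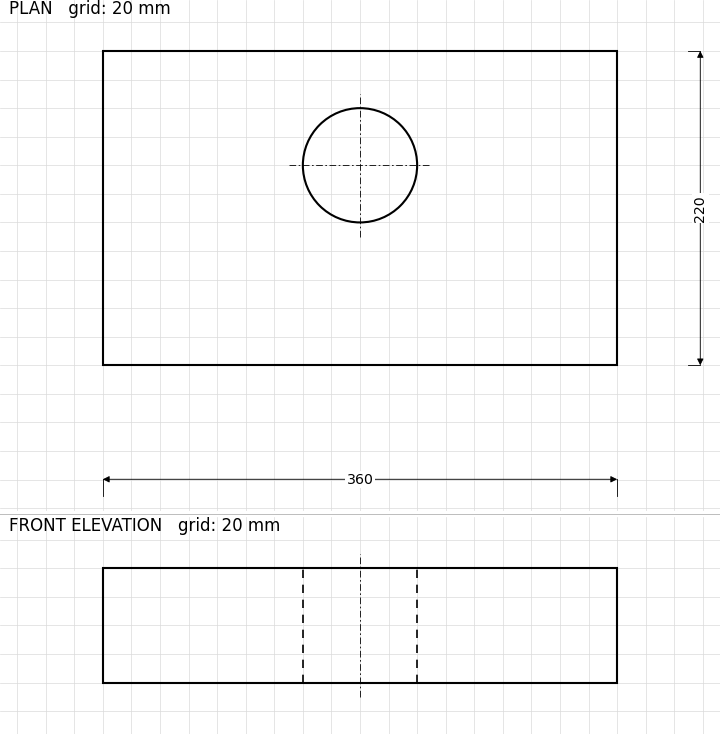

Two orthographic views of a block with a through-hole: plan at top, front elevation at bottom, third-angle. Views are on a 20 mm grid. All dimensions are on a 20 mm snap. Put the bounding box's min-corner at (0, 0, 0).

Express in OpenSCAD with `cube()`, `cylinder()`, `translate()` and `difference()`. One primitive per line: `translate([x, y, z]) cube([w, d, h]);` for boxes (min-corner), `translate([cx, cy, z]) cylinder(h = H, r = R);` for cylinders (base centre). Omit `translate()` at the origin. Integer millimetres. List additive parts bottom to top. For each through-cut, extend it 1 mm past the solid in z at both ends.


difference() {
  cube([360, 220, 80]);
  translate([180, 140, -1]) cylinder(h = 82, r = 40);
}


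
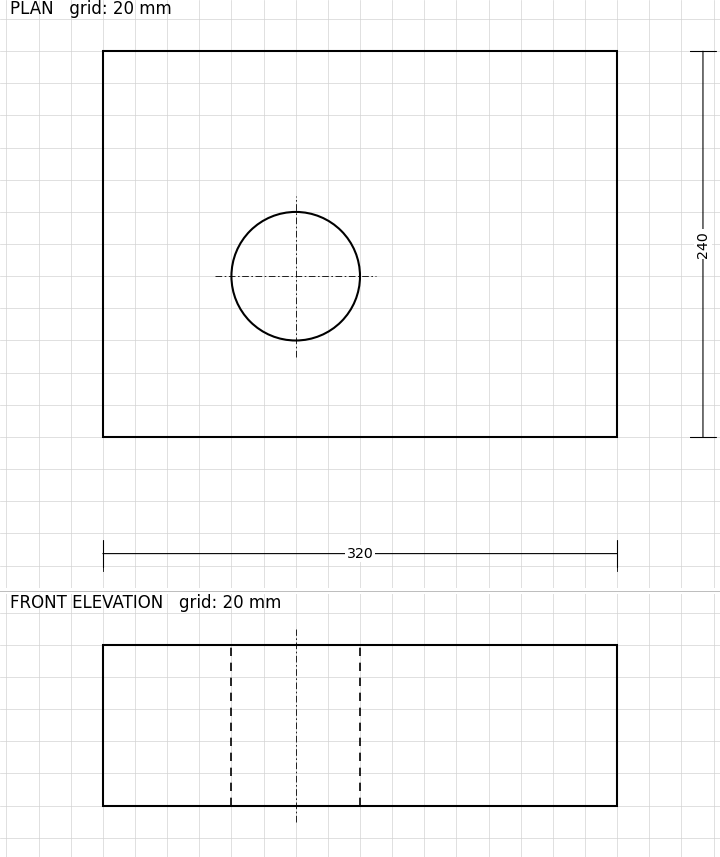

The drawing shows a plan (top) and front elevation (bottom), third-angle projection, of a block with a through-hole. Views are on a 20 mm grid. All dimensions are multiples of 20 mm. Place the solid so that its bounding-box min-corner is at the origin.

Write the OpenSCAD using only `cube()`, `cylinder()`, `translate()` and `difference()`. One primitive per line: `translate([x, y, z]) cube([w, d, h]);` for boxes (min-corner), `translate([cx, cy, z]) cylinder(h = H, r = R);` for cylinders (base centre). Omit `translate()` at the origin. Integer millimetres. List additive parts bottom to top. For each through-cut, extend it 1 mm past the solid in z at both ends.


difference() {
  cube([320, 240, 100]);
  translate([120, 100, -1]) cylinder(h = 102, r = 40);
}


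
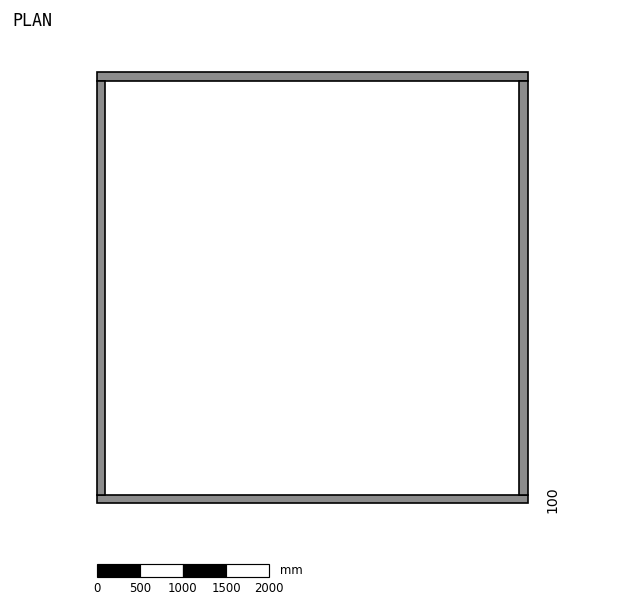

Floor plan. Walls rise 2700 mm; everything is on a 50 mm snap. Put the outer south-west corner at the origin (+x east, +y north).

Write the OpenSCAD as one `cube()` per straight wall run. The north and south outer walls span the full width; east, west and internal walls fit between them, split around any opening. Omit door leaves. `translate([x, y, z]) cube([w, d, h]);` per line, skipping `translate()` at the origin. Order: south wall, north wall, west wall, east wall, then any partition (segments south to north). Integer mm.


cube([5000, 100, 2700]);
translate([0, 4900, 0]) cube([5000, 100, 2700]);
translate([0, 100, 0]) cube([100, 4800, 2700]);
translate([4900, 100, 0]) cube([100, 4800, 2700]);
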